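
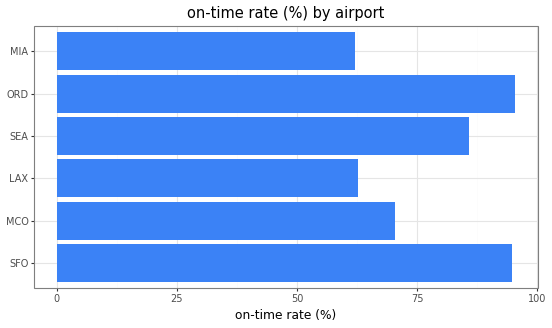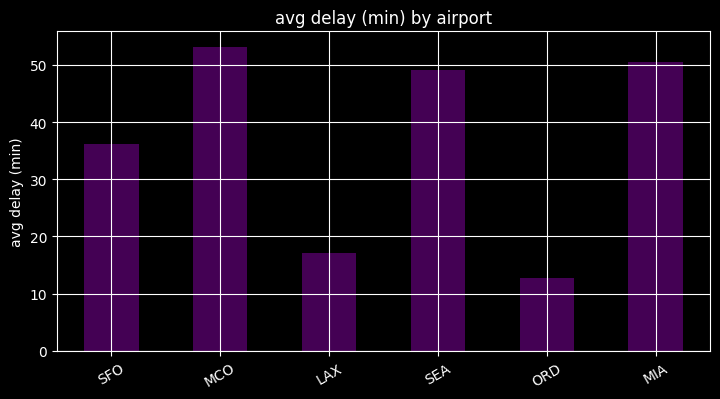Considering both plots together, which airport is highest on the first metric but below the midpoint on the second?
Chart 2 median avg delay (min) ≈ 45; below-median airports: SFO, LAX, ORD. Among those, ORD has the highest on-time rate (%) (≈ 100).

ORD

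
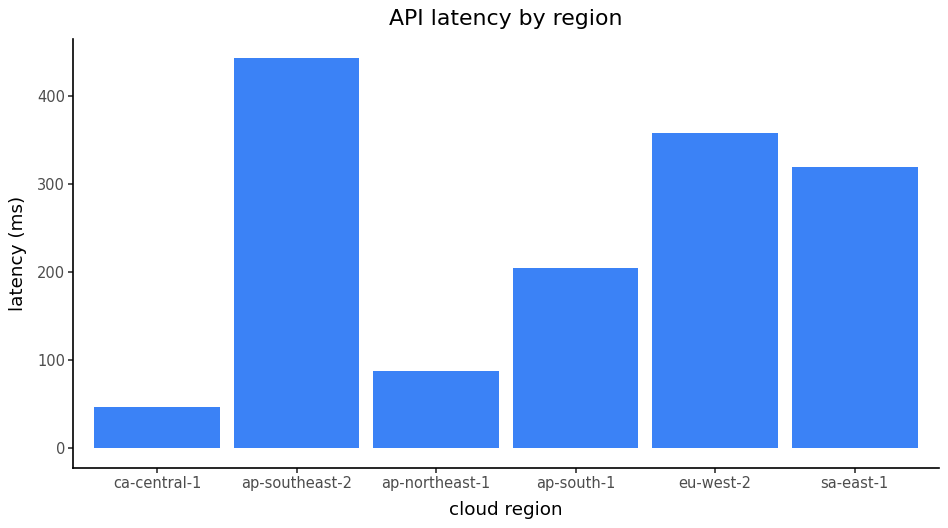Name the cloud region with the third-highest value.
sa-east-1

Top 4: ap-southeast-2 ≈ 450, eu-west-2 ≈ 350, sa-east-1 ≈ 300, ap-south-1 ≈ 200.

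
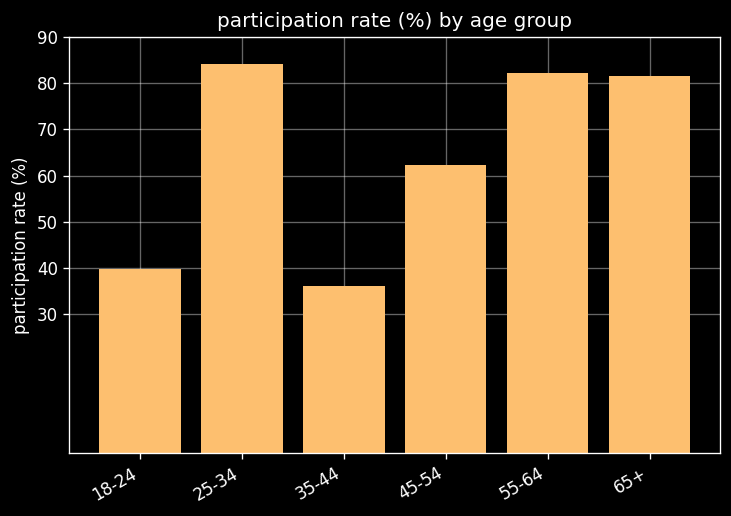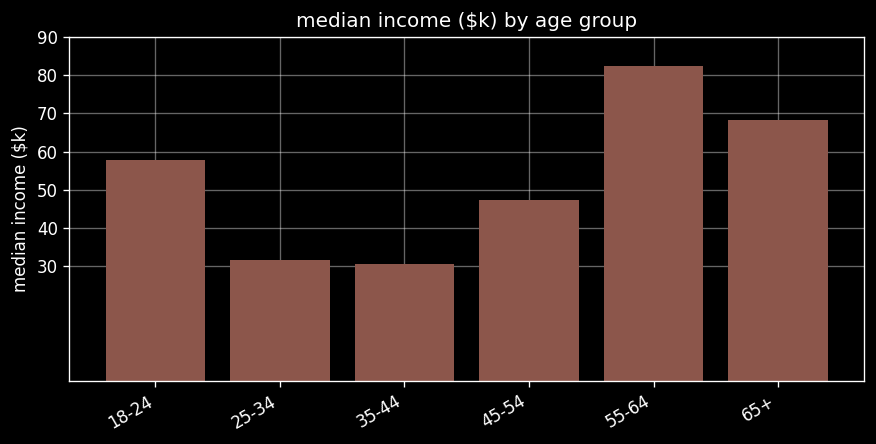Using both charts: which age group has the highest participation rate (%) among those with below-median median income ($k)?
Chart 2 median median income ($k) ≈ 50; below-median age groups: 25-34, 35-44, 45-54. Among those, 25-34 has the highest participation rate (%) (≈ 80).

25-34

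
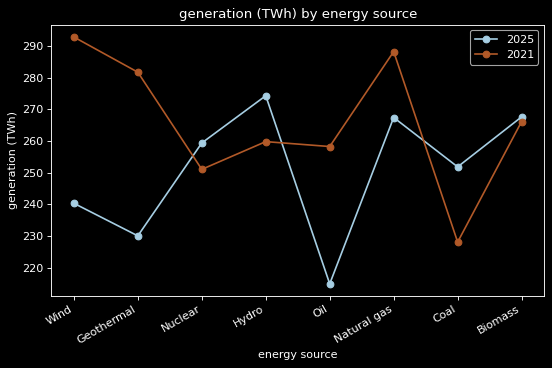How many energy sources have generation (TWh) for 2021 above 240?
7

Above 240: Wind, Geothermal, Nuclear, Hydro, Oil, Natural gas, Biomass.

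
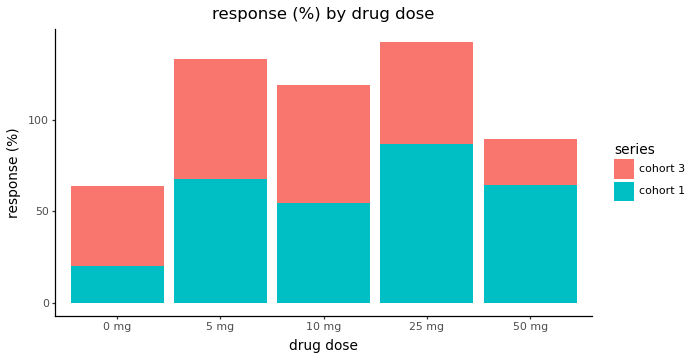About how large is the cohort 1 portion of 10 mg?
≈ 60

cohort 1 top ≈ 60, bottom ≈ 0; segment ≈ 60.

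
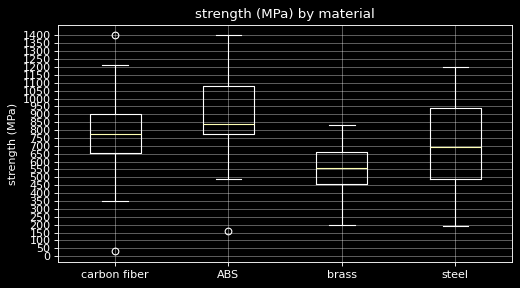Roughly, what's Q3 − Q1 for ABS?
≈ 350

Q3 ≈ 1100, Q1 ≈ 750; IQR ≈ 350.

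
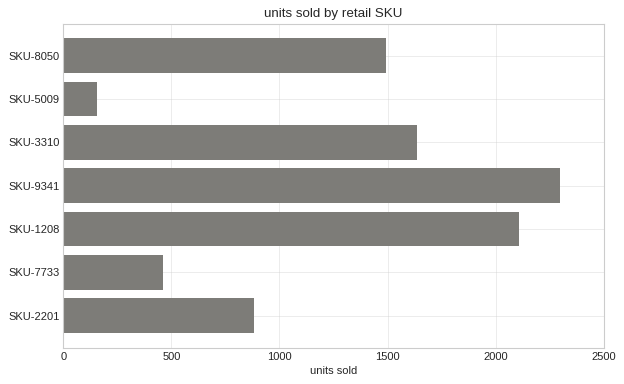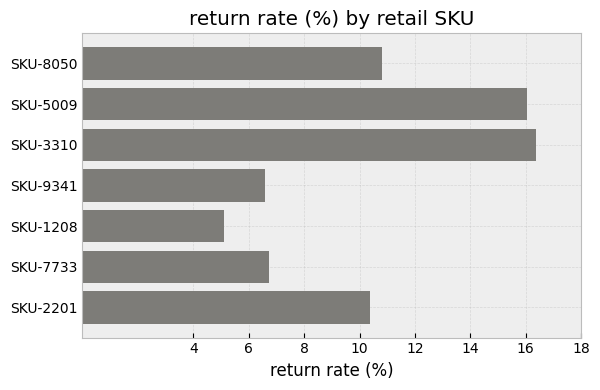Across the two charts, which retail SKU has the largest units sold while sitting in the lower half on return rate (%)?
Chart 2 median return rate (%) ≈ 10; below-median retail SKUs: SKU-9341, SKU-1208, SKU-7733. Among those, SKU-9341 has the highest units sold (≈ 2500).

SKU-9341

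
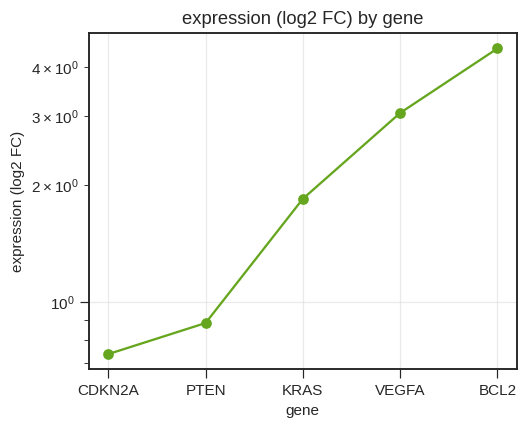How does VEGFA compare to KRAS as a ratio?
VEGFA ≈ 3.0, KRAS ≈ 2.0; 3.0/2.0 ≈ 1.5.

≈ 1.5×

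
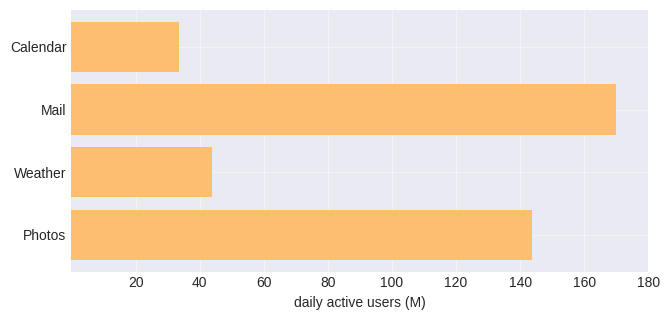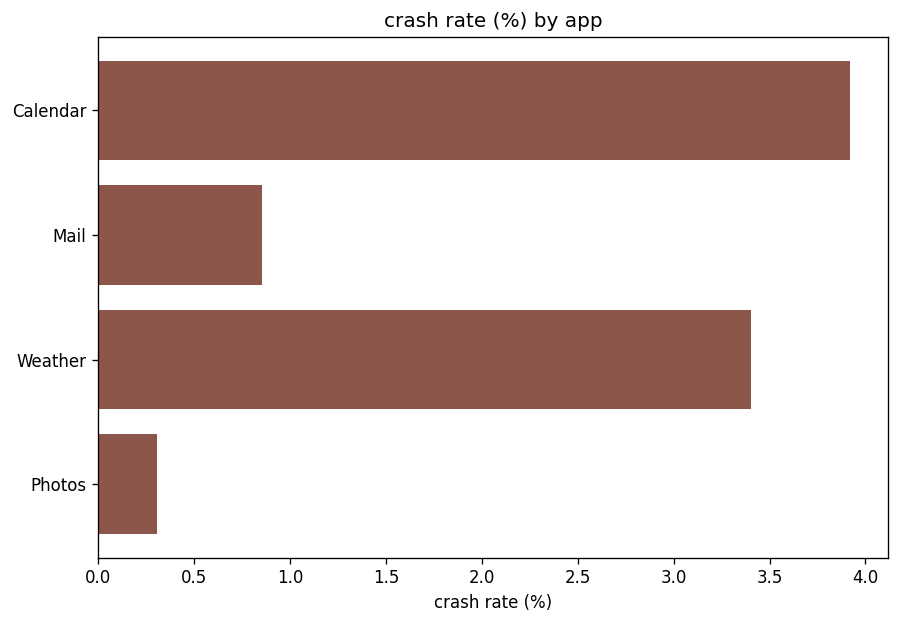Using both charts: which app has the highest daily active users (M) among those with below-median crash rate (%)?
Chart 2 median crash rate (%) ≈ 2; below-median apps: Mail, Photos. Among those, Mail has the highest daily active users (M) (≈ 160).

Mail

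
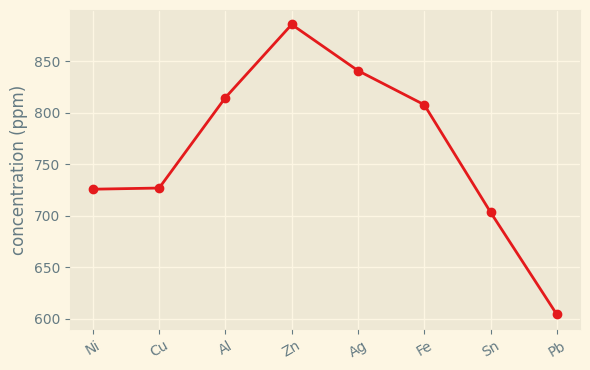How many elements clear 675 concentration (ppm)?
7

Above 675: Ni, Cu, Al, Zn, Ag, Fe, Sn.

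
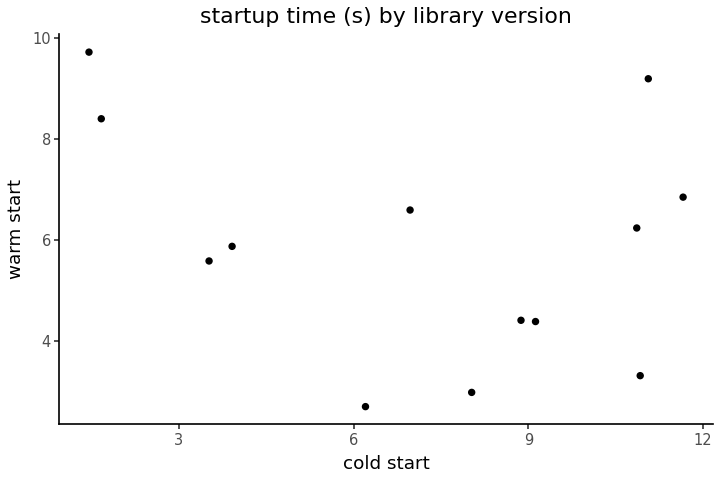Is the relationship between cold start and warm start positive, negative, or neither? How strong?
negative, weak

Points are negatively correlated; weak (|r| ≈ 0.3).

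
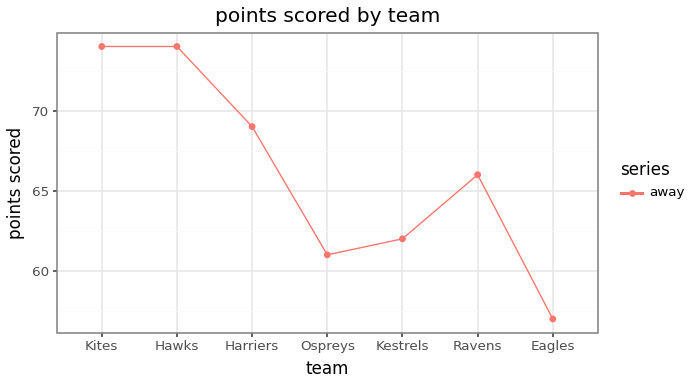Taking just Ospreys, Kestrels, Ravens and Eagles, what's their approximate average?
(60 + 62 + 66 + 56) / 4 ≈ 61.

≈ 61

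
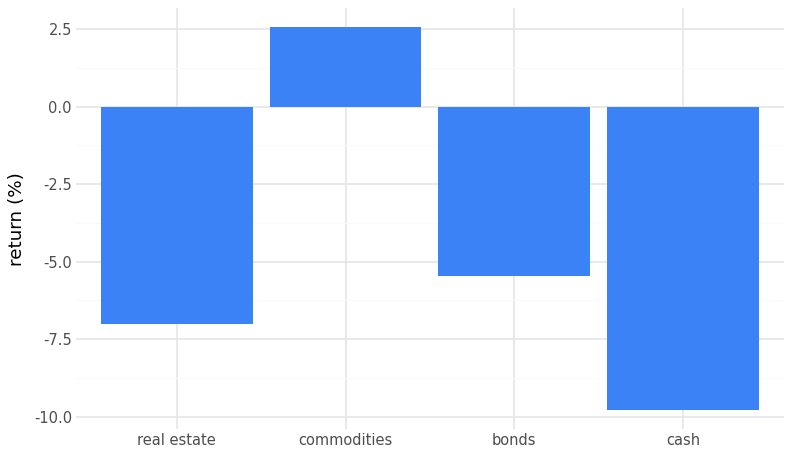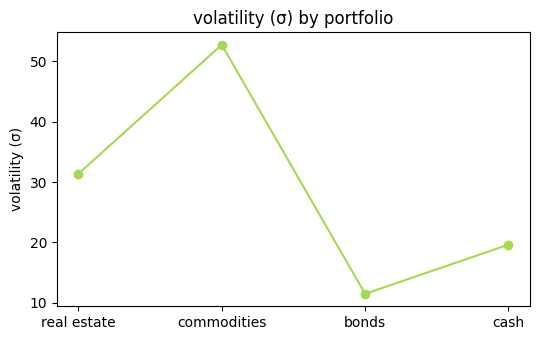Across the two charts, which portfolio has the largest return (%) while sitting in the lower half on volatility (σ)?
bonds

Chart 2 median volatility (σ) ≈ 25; below-median portfolios: bonds, cash. Among those, bonds has the highest return (%) (≈ -5.5).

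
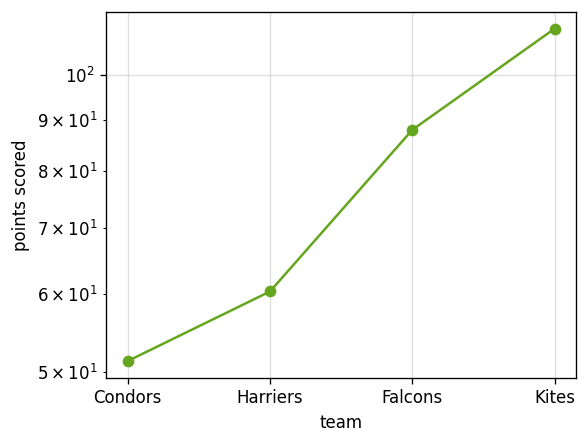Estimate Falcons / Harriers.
Falcons ≈ 90, Harriers ≈ 60; 90/60 ≈ 1.5.

≈ 1.5×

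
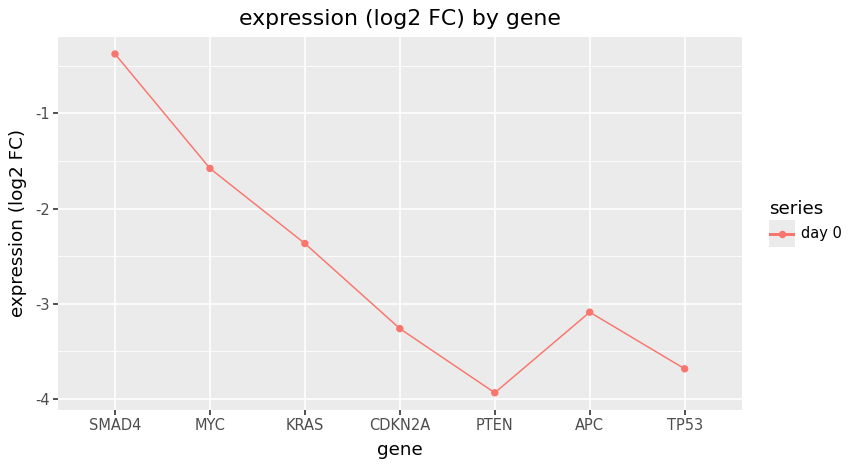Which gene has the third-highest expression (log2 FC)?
Top 4: SMAD4 ≈ -0.5, MYC ≈ -1.5, KRAS ≈ -2.5, APC ≈ -3.0.

KRAS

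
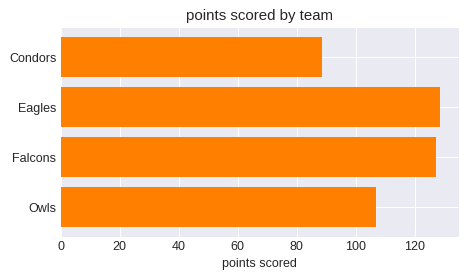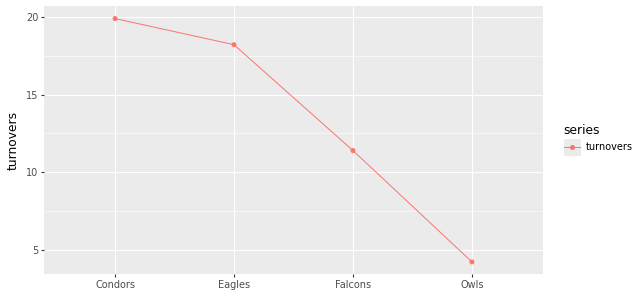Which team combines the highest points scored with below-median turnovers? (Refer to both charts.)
Falcons

Chart 2 median turnovers ≈ 14; below-median teams: Falcons, Owls. Among those, Falcons has the highest points scored (≈ 120).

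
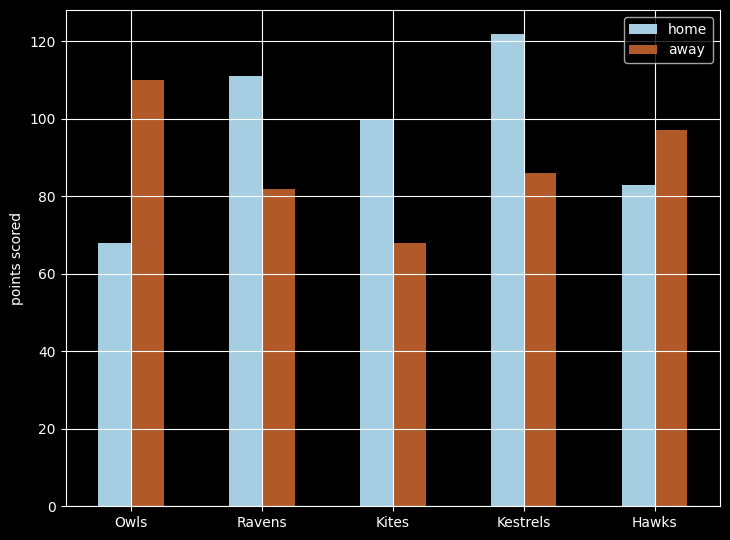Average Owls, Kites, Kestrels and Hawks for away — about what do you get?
≈ 90

(120 + 60 + 80 + 100) / 4 ≈ 90.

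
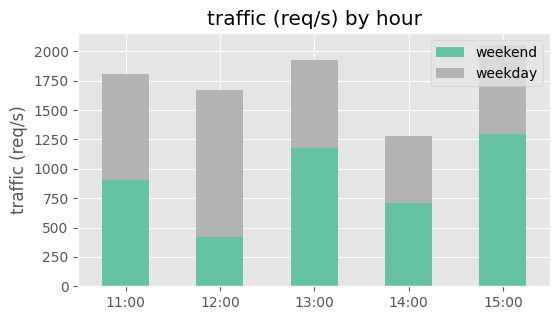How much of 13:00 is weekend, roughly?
weekend top ≈ 1200, bottom ≈ 0; segment ≈ 1200.

≈ 1200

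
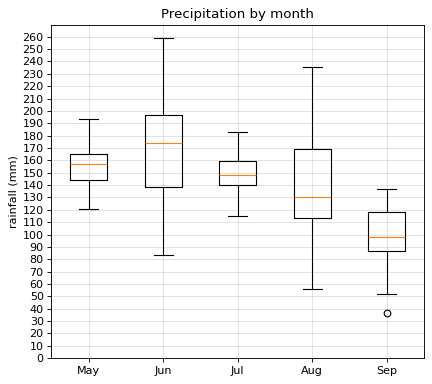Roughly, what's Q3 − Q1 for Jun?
≈ 60

Q3 ≈ 200, Q1 ≈ 140; IQR ≈ 60.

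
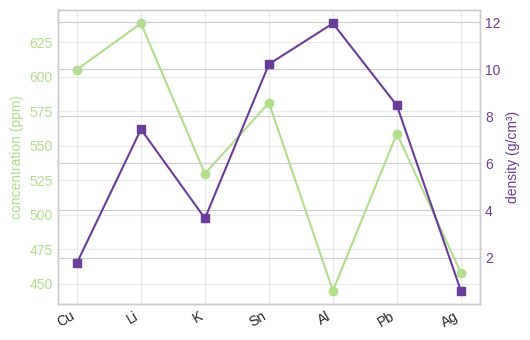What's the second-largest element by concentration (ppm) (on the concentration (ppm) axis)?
Cu

Top 3 (on the concentration (ppm) axis): Li ≈ 640, Cu ≈ 600, Sn ≈ 580.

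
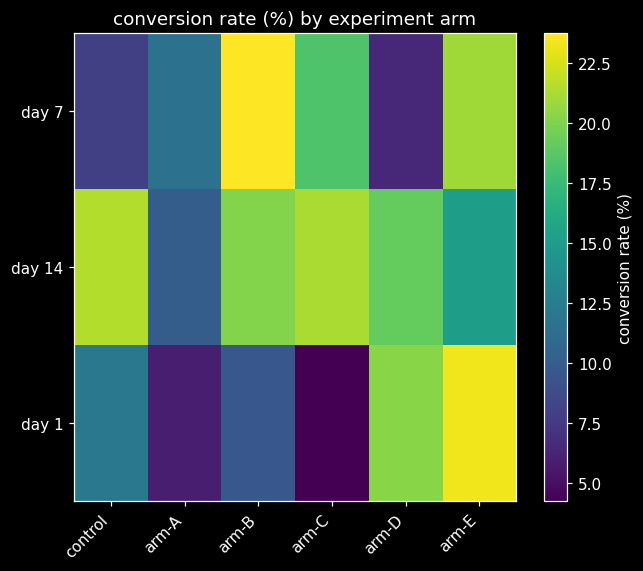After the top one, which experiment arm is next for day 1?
Top 3 for day 1: arm-E ≈ 24, arm-D ≈ 20, control ≈ 12.

arm-D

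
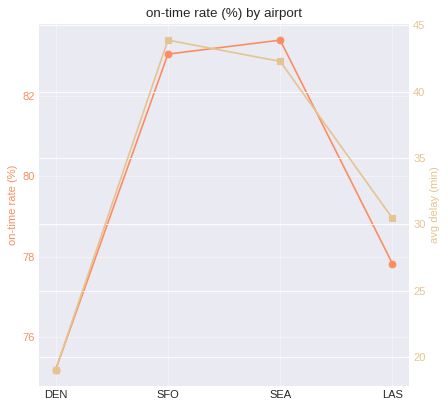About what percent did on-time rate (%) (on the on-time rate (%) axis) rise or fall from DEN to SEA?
DEN ≈ 75, SEA ≈ 83; (83 − 75) / 75 ≈ +10.7%.

≈ +10.7%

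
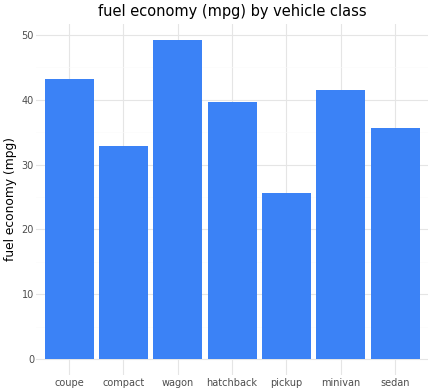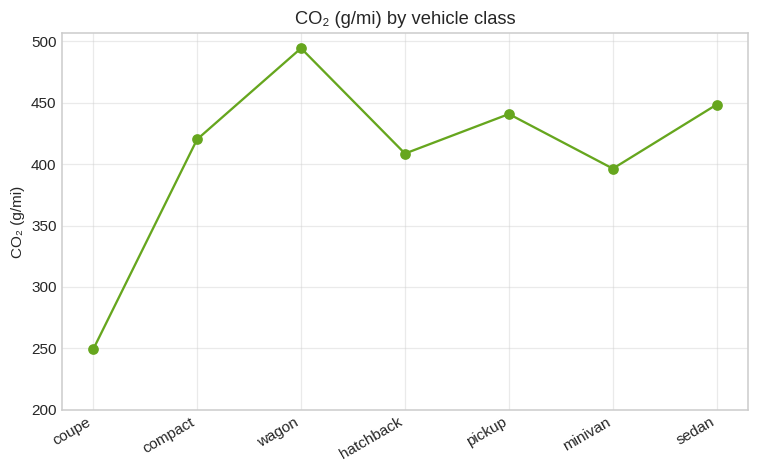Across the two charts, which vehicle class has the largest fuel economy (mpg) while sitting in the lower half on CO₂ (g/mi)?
coupe

Chart 2 median CO₂ (g/mi) ≈ 400; below-median vehicle classes: coupe, hatchback, minivan. Among those, coupe has the highest fuel economy (mpg) (≈ 45).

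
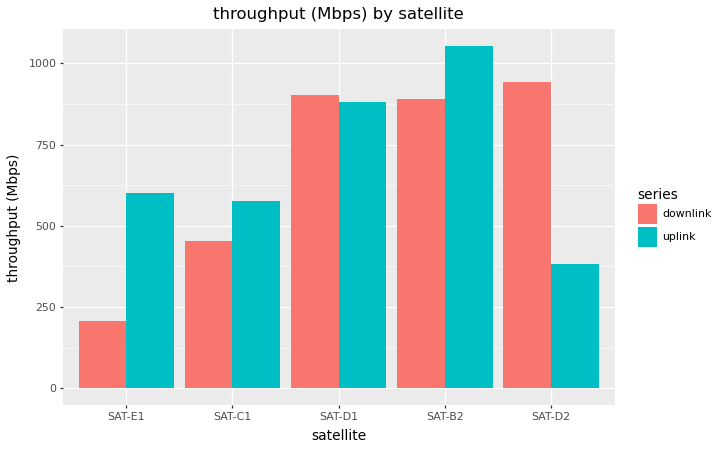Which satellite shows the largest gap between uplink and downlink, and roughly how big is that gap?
SAT-D2: uplink ≈ 400, downlink ≈ 900 → gap ≈ 500. Next-largest (SAT-E1) is only ≈ 400.

SAT-D2, ≈ 500 Mbps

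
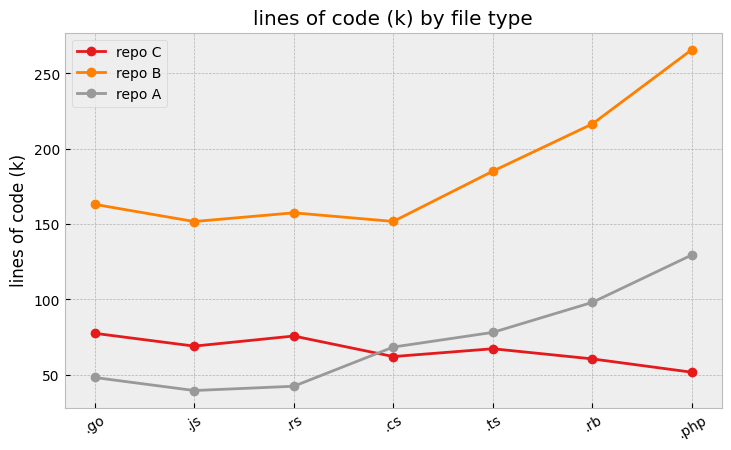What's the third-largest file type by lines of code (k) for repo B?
Top 4 for repo B: .php ≈ 260, .rb ≈ 220, .ts ≈ 180, .go ≈ 160.

.ts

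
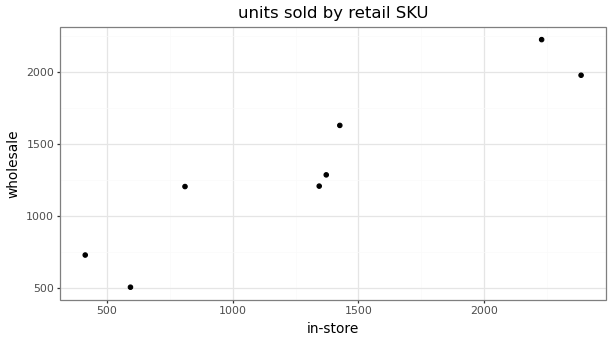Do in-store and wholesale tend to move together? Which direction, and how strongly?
Points are positively correlated; strong (|r| ≈ 0.9).

positive, strong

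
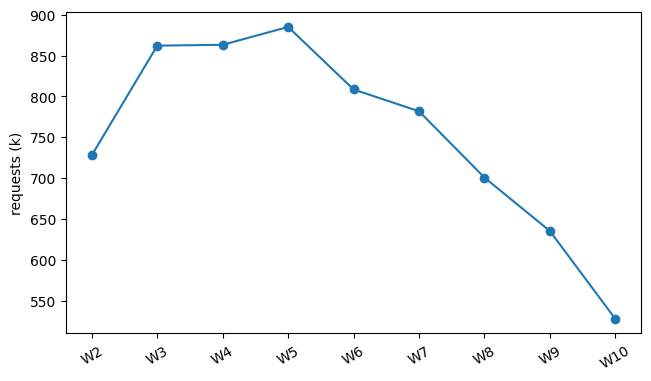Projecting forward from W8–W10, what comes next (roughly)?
Last three: 700, 650, 550 → slope ≈ -75/step → next ≈ 475.

≈ 475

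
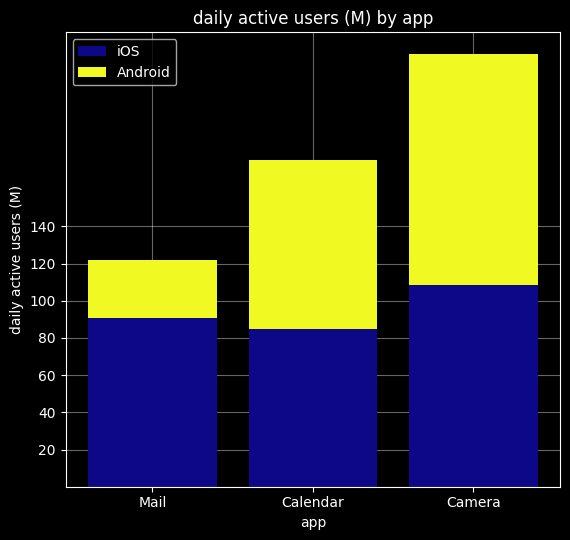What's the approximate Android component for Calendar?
Android top ≈ 180, bottom ≈ 80; segment ≈ 100.

≈ 100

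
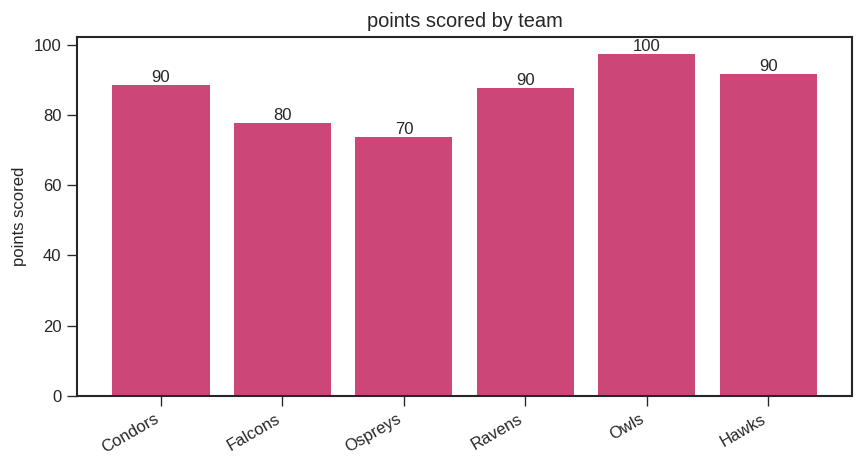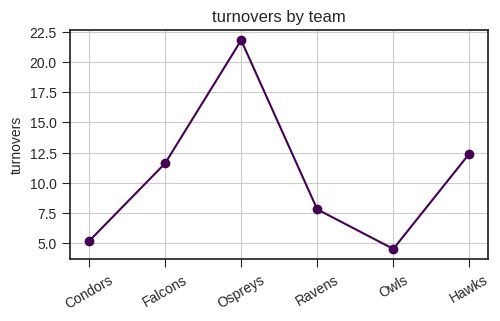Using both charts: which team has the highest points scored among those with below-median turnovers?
Owls

Chart 2 median turnovers ≈ 10; below-median teams: Condors, Ravens, Owls. Among those, Owls has the highest points scored (≈ 100).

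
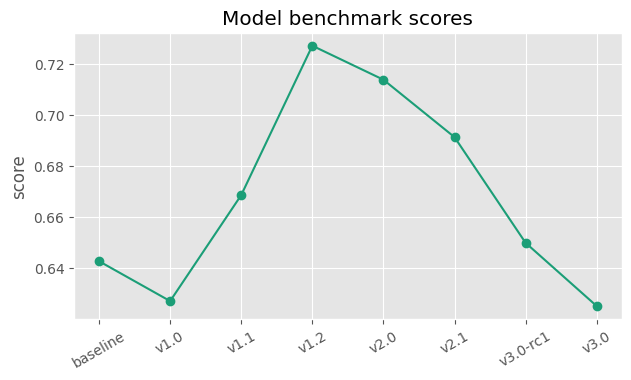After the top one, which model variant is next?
v2.0

Top 3: v1.2 ≈ 0.73, v2.0 ≈ 0.71, v2.1 ≈ 0.69.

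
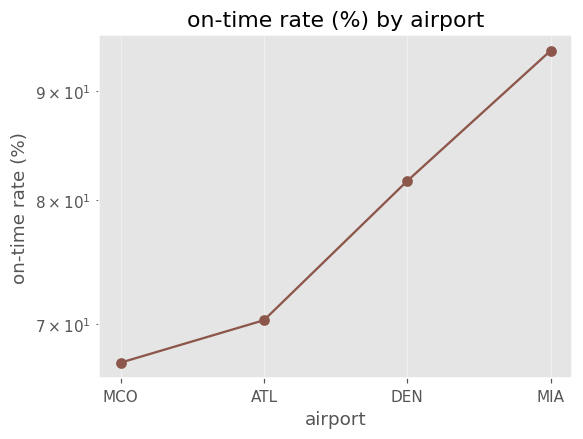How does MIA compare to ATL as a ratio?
≈ 1.36×

MIA ≈ 95, ATL ≈ 70; 95/70 ≈ 1.36.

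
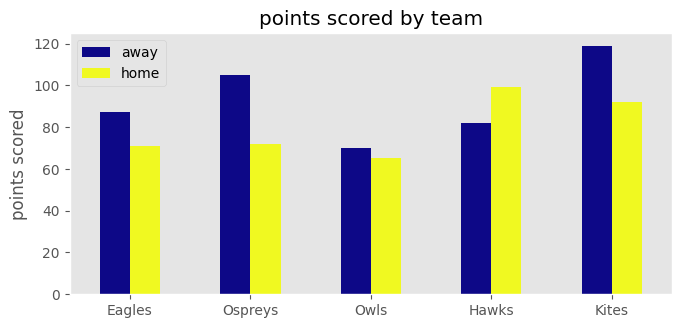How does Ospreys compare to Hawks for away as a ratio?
Ospreys ≈ 100, Hawks ≈ 80; 100/80 ≈ 1.25.

≈ 1.25×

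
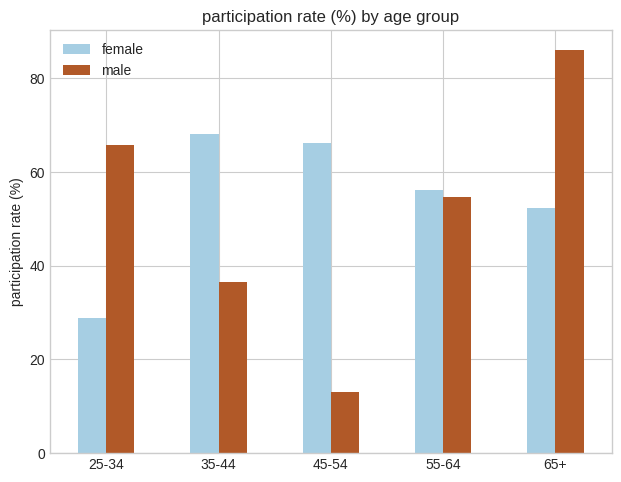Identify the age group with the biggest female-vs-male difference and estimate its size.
45-54: female ≈ 70, male ≈ 10 → gap ≈ 60. Next-largest (25-34) is only ≈ 40.

45-54, ≈ 60 %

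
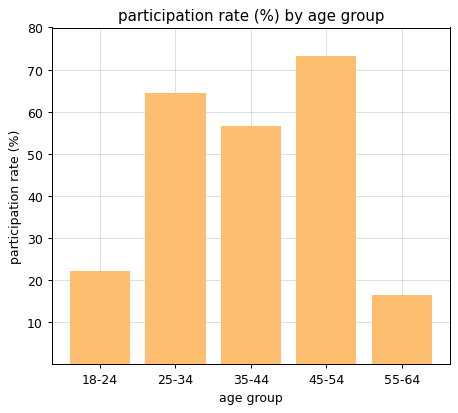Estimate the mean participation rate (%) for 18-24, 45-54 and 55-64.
(20 + 70 + 20) / 3 ≈ 37.

≈ 37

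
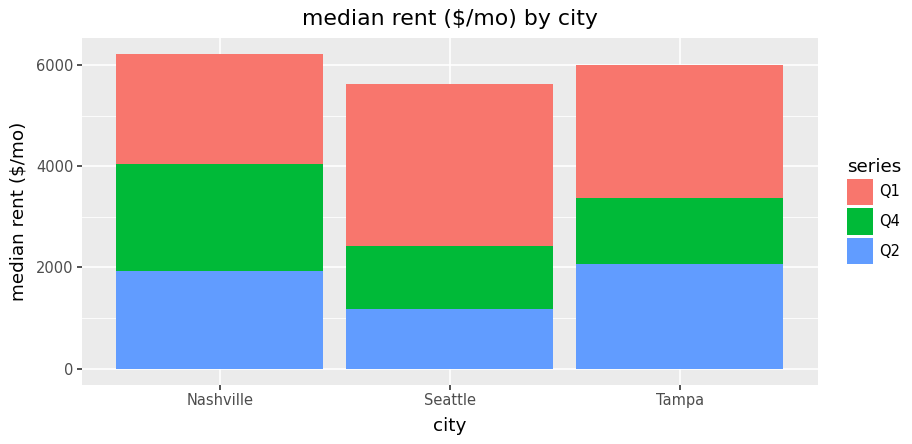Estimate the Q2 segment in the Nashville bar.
≈ 2000

Q2 top ≈ 2000, bottom ≈ 0; segment ≈ 2000.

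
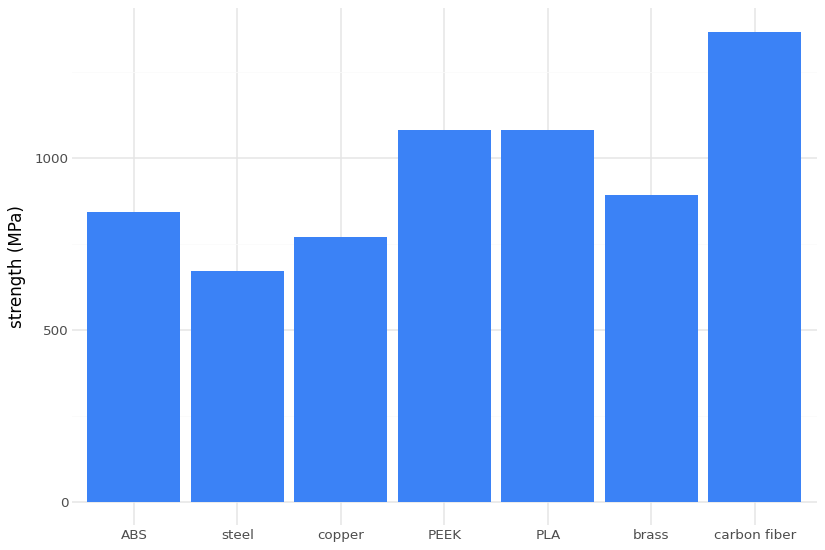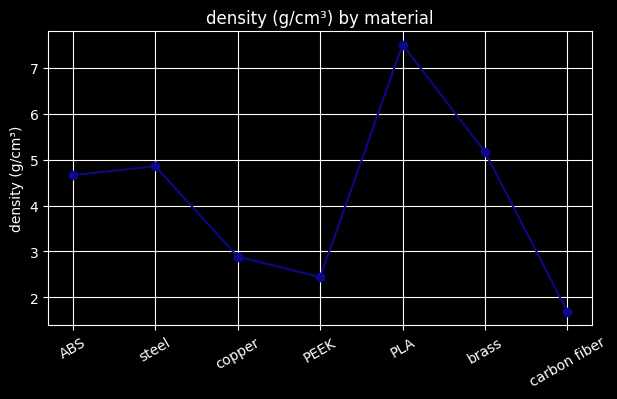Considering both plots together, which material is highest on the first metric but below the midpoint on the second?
carbon fiber

Chart 2 median density (g/cm³) ≈ 5; below-median materials: copper, PEEK, carbon fiber. Among those, carbon fiber has the highest strength (MPa) (≈ 1400).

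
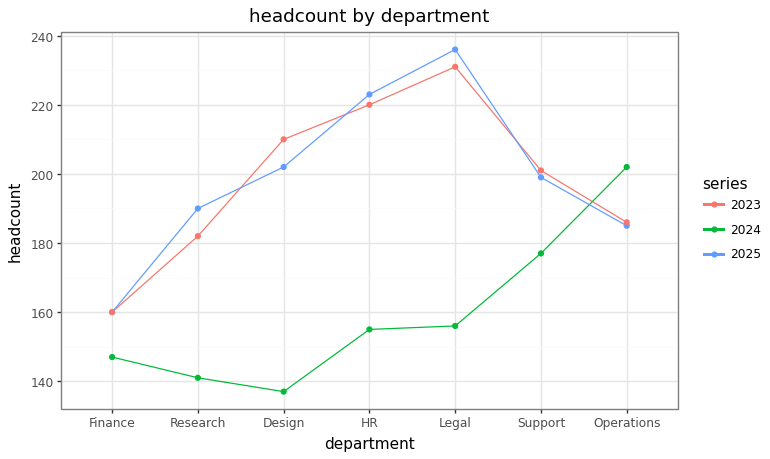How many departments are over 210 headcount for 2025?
2

Above 210: HR, Legal.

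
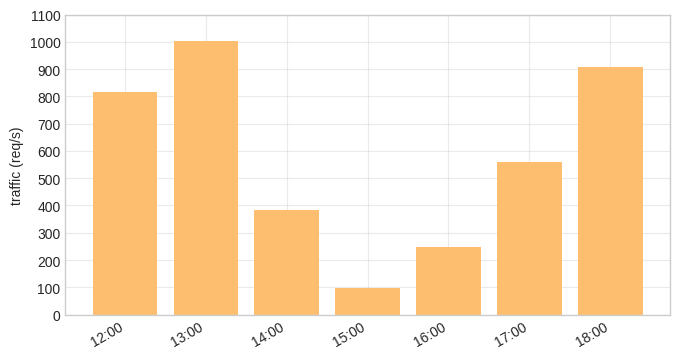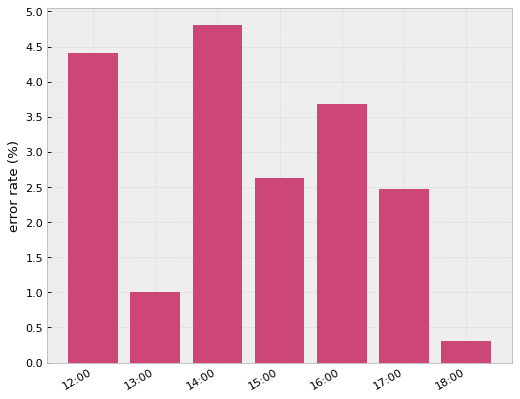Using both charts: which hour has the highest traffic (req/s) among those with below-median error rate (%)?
13:00

Chart 2 median error rate (%) ≈ 2.5; below-median hours: 13:00, 17:00, 18:00. Among those, 13:00 has the highest traffic (req/s) (≈ 1000).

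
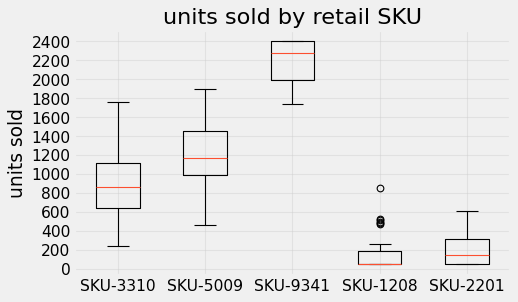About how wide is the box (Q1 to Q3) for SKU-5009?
Q3 ≈ 1400, Q1 ≈ 1000; IQR ≈ 400.

≈ 400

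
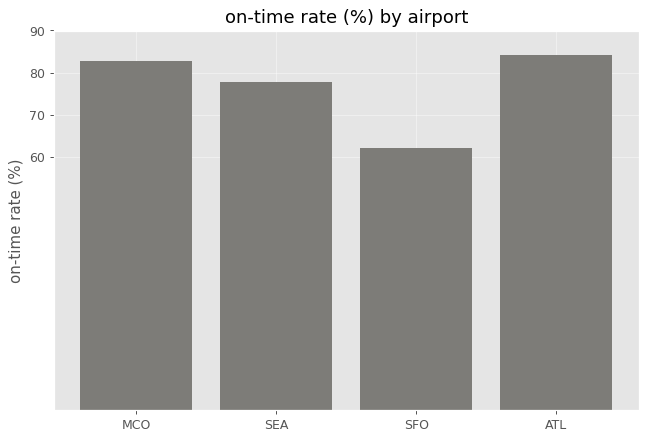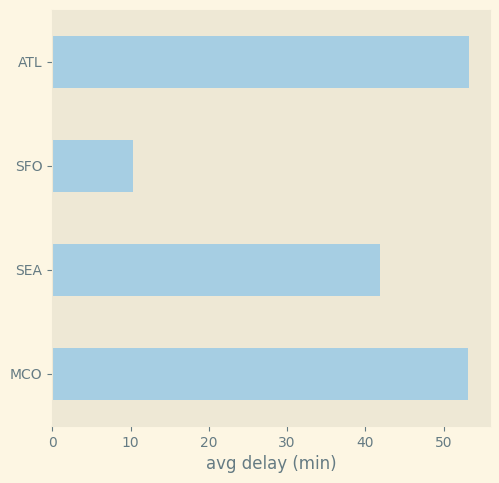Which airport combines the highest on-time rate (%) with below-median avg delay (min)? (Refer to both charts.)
Chart 2 median avg delay (min) ≈ 50; below-median airports: SEA, SFO. Among those, SEA has the highest on-time rate (%) (≈ 80).

SEA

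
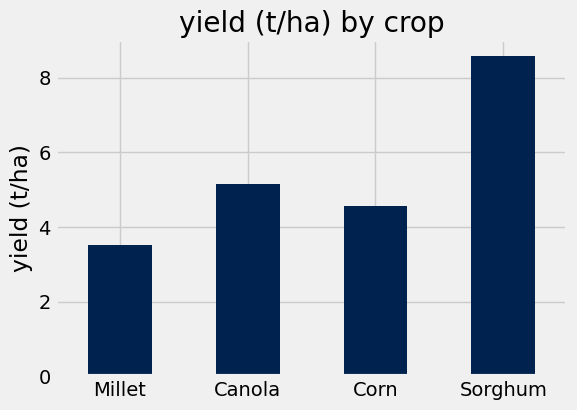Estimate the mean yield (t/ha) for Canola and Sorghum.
≈ 7

(5 + 9) / 2 ≈ 7.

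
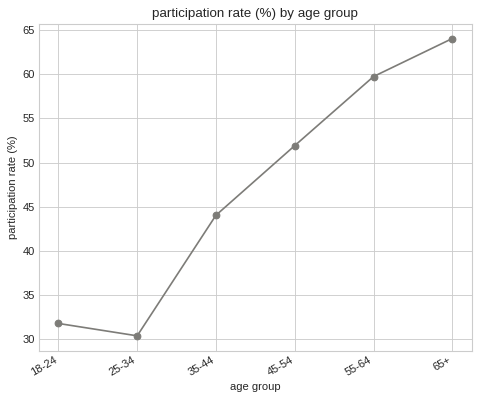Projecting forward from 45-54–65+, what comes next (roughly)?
≈ 72.5

Last three: 50, 60, 65 → slope ≈ 7.5/step → next ≈ 72.5.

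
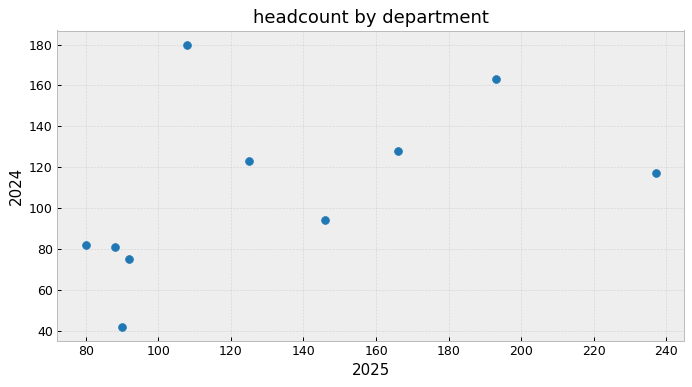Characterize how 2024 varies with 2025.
positive, moderate

Points are positively correlated; moderate (|r| ≈ 0.5).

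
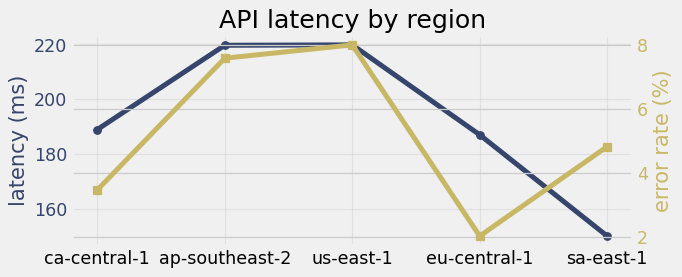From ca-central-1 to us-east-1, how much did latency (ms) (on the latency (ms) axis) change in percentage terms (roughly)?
ca-central-1 ≈ 190, us-east-1 ≈ 220; (220 − 190) / 190 ≈ +15.8%.

≈ +15.8%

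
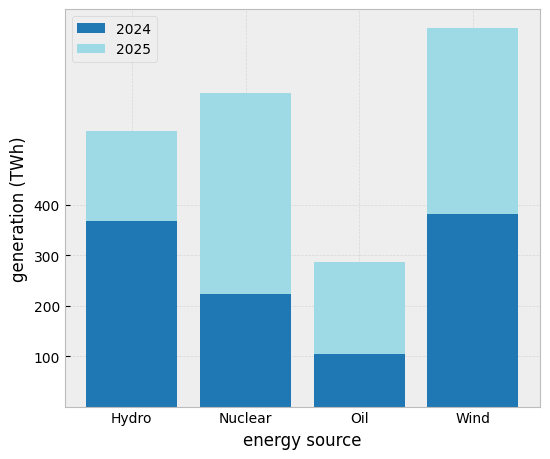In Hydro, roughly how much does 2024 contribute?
2024 top ≈ 400, bottom ≈ 0; segment ≈ 400.

≈ 400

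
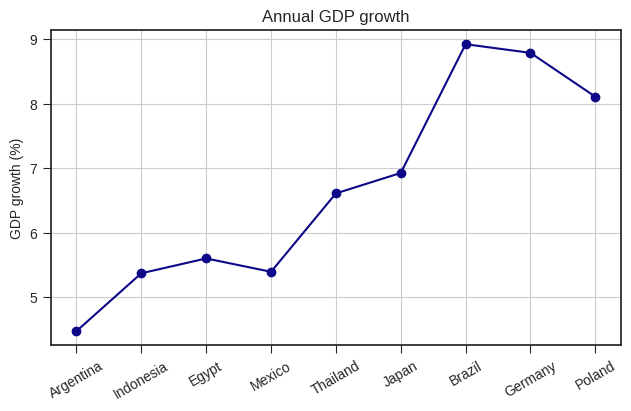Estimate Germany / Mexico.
≈ 1.64×

Germany ≈ 9.0, Mexico ≈ 5.5; 9.0/5.5 ≈ 1.64.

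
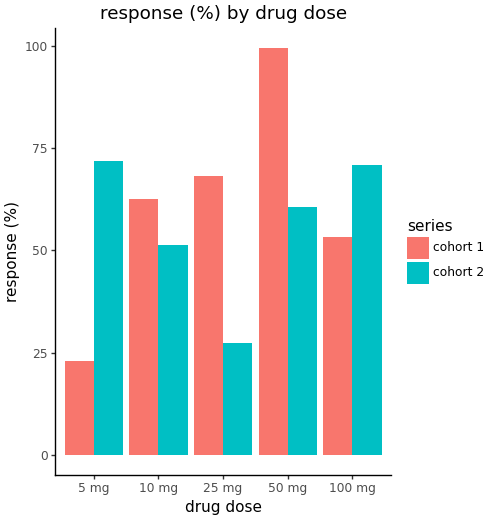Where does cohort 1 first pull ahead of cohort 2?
5 mg: cohort 1 ≈ 20 vs cohort 2 ≈ 70 (not yet); 10 mg: cohort 1 ≈ 60 vs cohort 2 ≈ 50 (first crossover).

10 mg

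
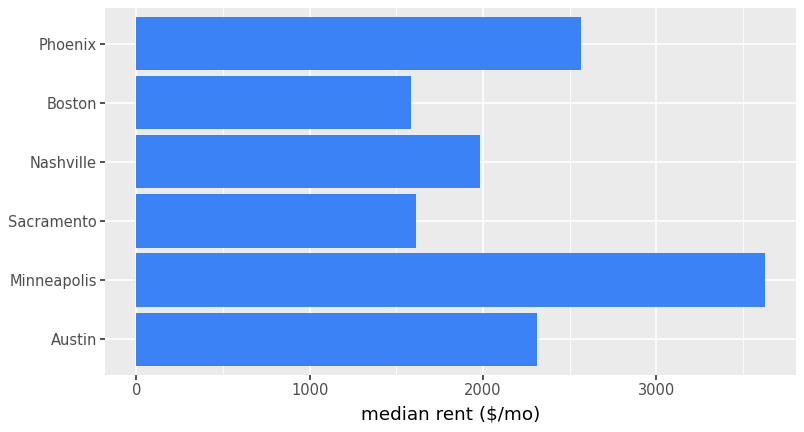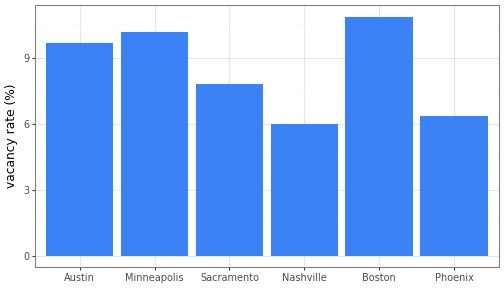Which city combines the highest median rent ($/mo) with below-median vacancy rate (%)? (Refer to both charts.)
Chart 2 median vacancy rate (%) ≈ 9; below-median cities: Sacramento, Nashville, Phoenix. Among those, Phoenix has the highest median rent ($/mo) (≈ 2500).

Phoenix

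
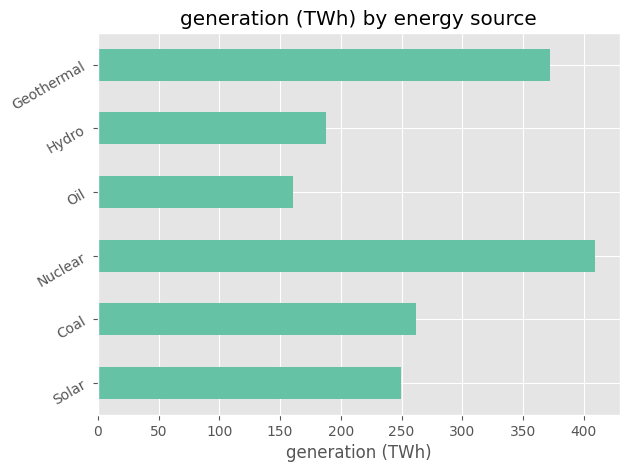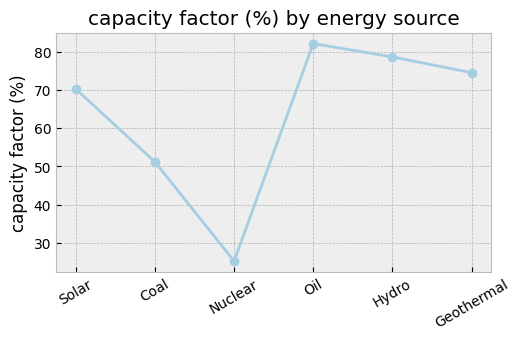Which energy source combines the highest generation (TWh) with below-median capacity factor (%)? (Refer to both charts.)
Chart 2 median capacity factor (%) ≈ 70; below-median energy sources: Solar, Coal, Nuclear. Among those, Nuclear has the highest generation (TWh) (≈ 400).

Nuclear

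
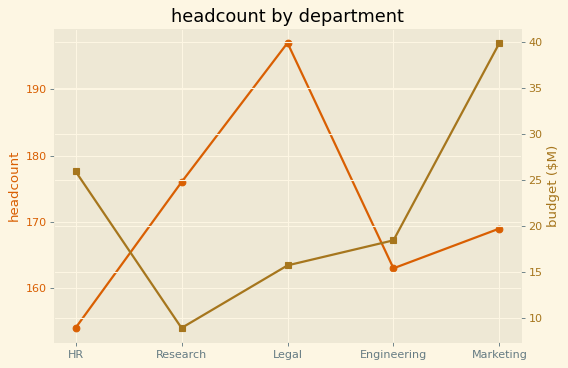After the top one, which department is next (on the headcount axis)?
Top 3 (on the headcount axis): Legal ≈ 195, Research ≈ 175, Marketing ≈ 170.

Research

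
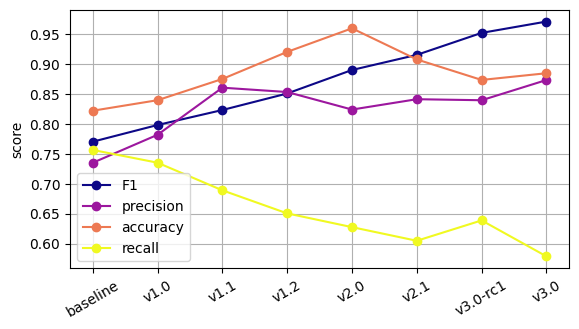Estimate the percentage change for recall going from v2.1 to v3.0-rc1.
v2.1 ≈ 0.60, v3.0-rc1 ≈ 0.65; (0.65 − 0.60) / 0.60 ≈ +8.3%.

≈ +8.3%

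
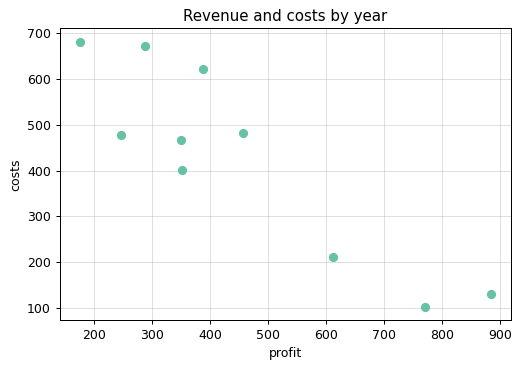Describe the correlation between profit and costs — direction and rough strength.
Points are negatively correlated; strong (|r| ≈ 0.9).

negative, strong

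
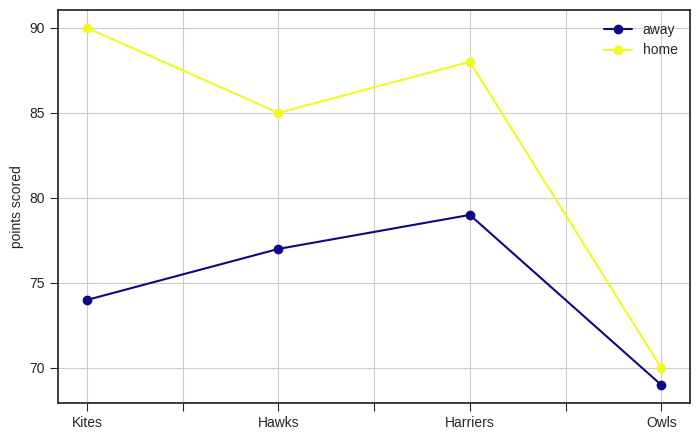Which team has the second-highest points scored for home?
Harriers

Top 3 for home: Kites ≈ 90, Harriers ≈ 88, Hawks ≈ 84.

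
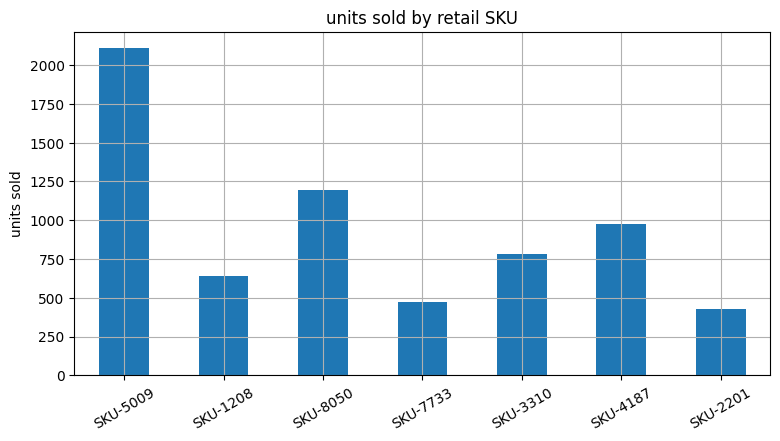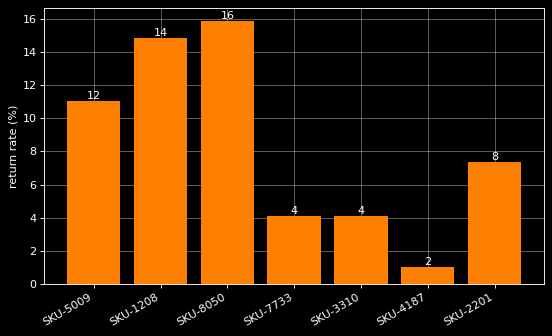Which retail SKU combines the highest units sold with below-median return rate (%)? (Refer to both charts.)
SKU-4187

Chart 2 median return rate (%) ≈ 8; below-median retail SKUs: SKU-7733, SKU-3310, SKU-4187. Among those, SKU-4187 has the highest units sold (≈ 1000).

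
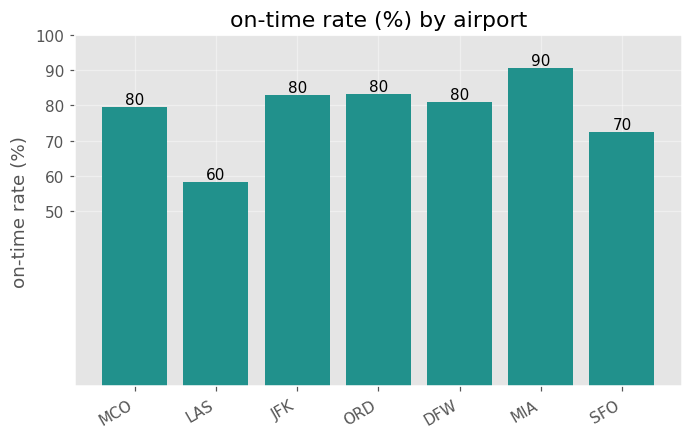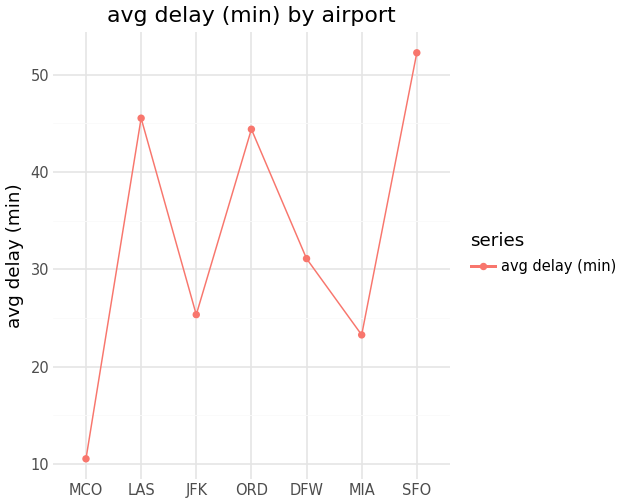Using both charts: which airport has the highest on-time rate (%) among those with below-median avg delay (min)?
MIA

Chart 2 median avg delay (min) ≈ 30; below-median airports: MCO, JFK, MIA. Among those, MIA has the highest on-time rate (%) (≈ 90).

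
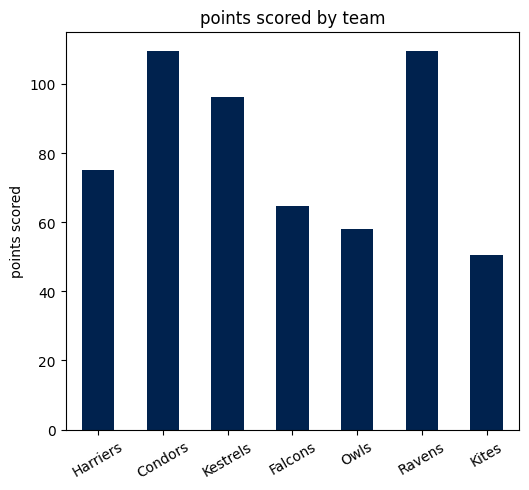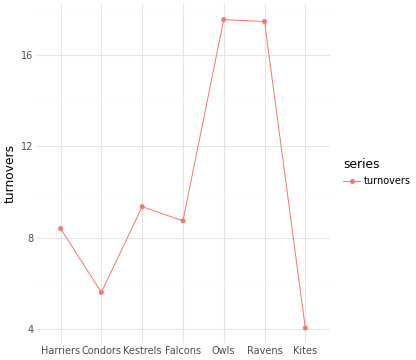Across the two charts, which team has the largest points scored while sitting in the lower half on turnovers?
Chart 2 median turnovers ≈ 8; below-median teams: Harriers, Condors, Kites. Among those, Condors has the highest points scored (≈ 100).

Condors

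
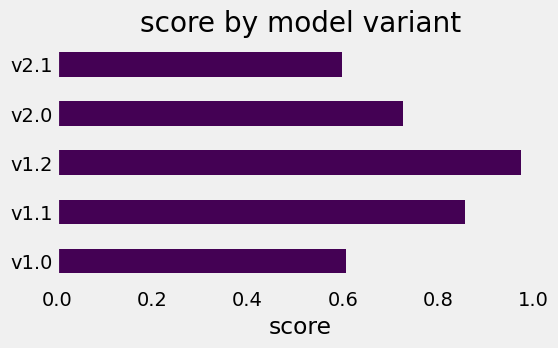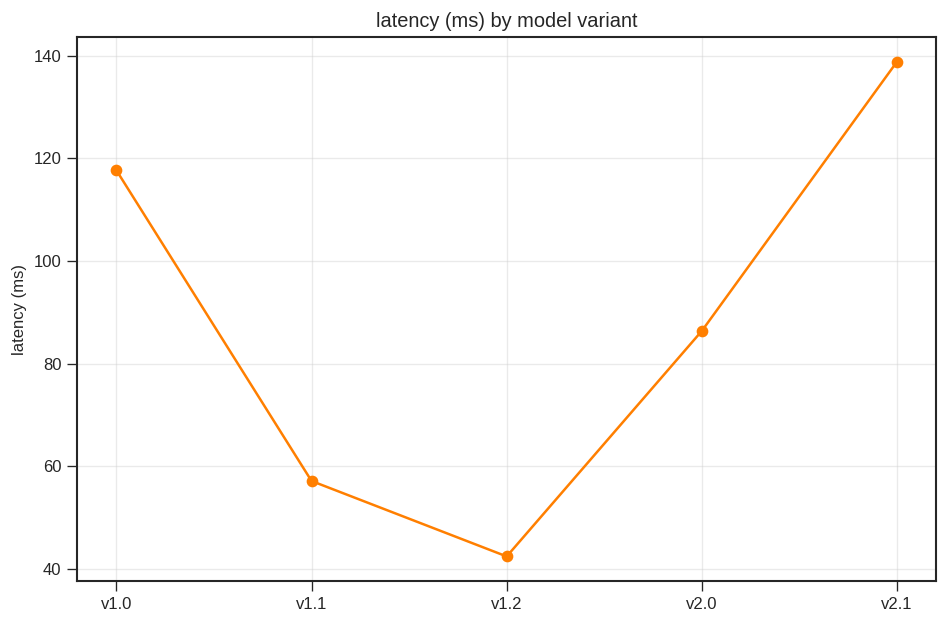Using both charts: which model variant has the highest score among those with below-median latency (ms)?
v1.2

Chart 2 median latency (ms) ≈ 80; below-median model variants: v1.1, v1.2. Among those, v1.2 has the highest score (≈ 1).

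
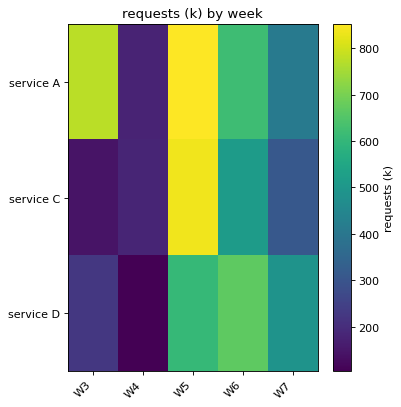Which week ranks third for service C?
W7

Top 4 for service C: W5 ≈ 800, W6 ≈ 500, W7 ≈ 300, W4 ≈ 200.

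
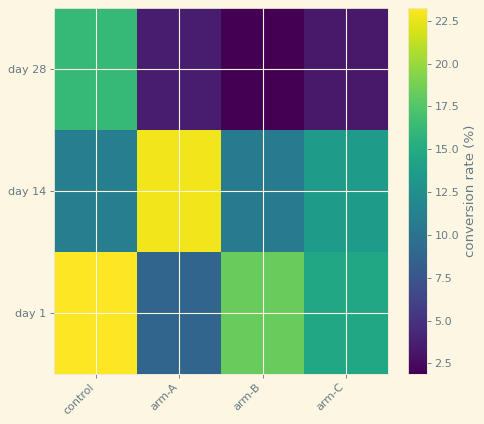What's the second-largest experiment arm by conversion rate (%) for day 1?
arm-B

Top 3 for day 1: control ≈ 24, arm-B ≈ 18, arm-C ≈ 14.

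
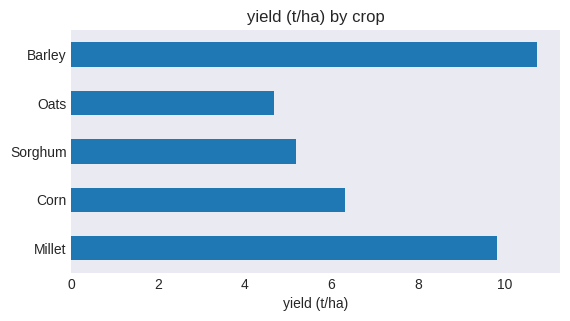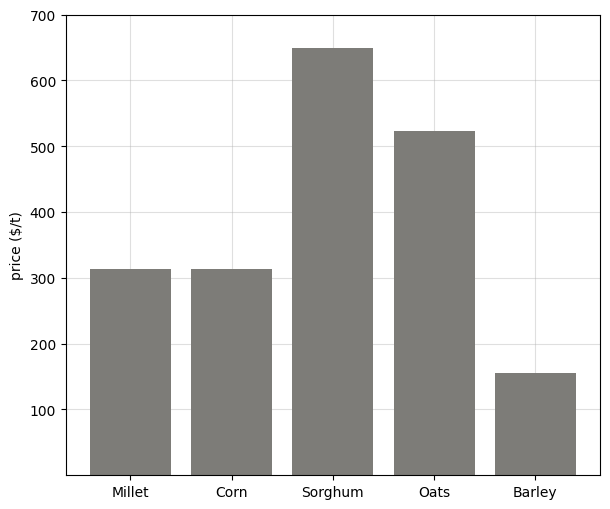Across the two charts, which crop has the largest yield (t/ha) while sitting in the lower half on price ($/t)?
Chart 2 median price ($/t) ≈ 300; below-median crops: Millet, Barley. Among those, Barley has the highest yield (t/ha) (≈ 11).

Barley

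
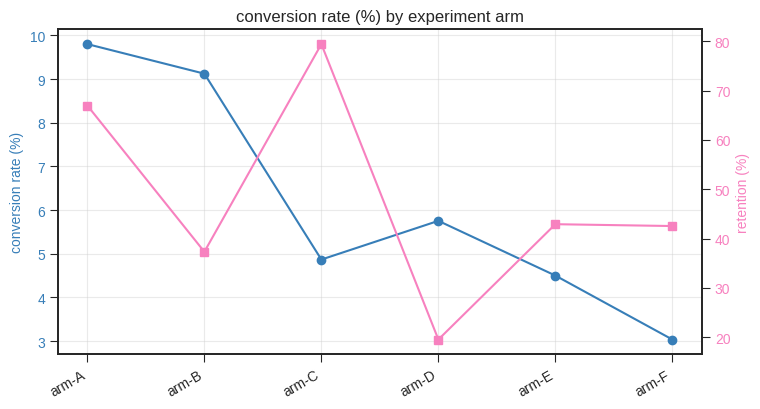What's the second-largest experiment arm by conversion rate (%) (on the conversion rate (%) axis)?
Top 3 (on the conversion rate (%) axis): arm-A ≈ 10, arm-B ≈ 9, arm-D ≈ 6.

arm-B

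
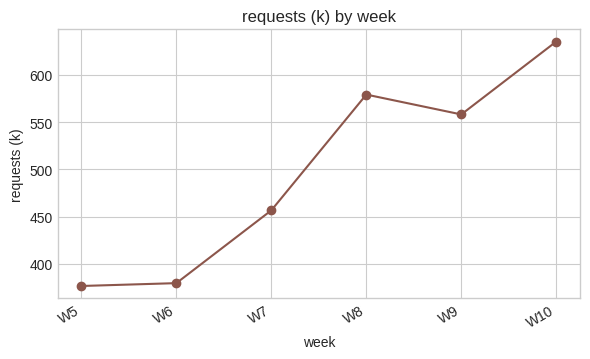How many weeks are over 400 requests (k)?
Above 400: W7, W8, W9, W10.

4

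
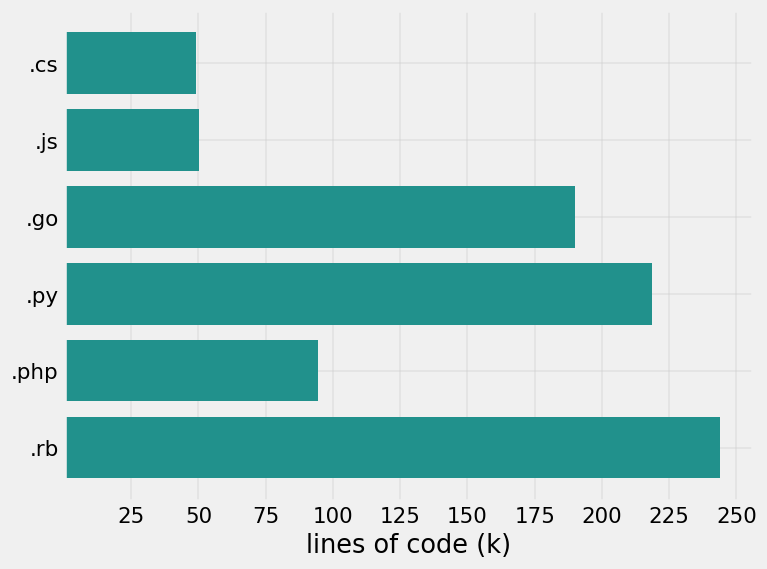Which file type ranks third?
Top 4: .rb ≈ 250, .py ≈ 225, .go ≈ 200, .php ≈ 100.

.go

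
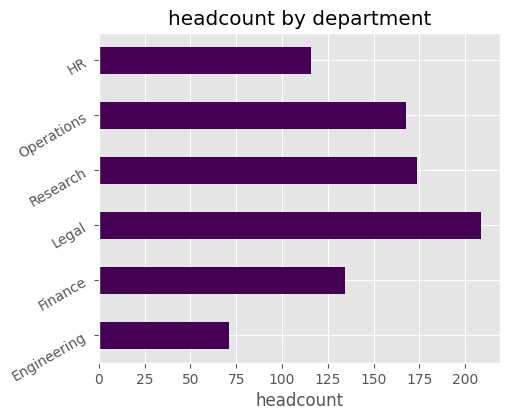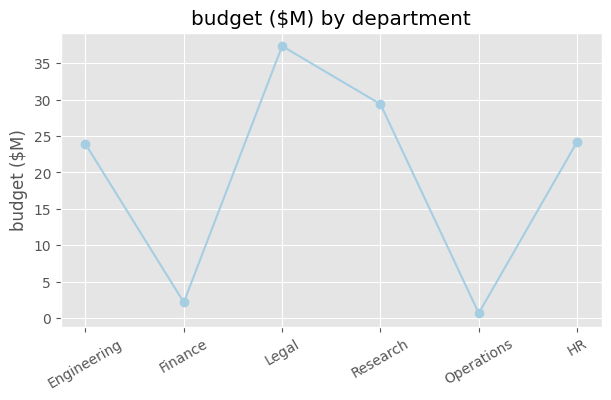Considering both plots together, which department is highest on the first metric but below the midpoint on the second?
Operations

Chart 2 median budget ($M) ≈ 25; below-median departments: Engineering, Finance, Operations. Among those, Operations has the highest headcount (≈ 160).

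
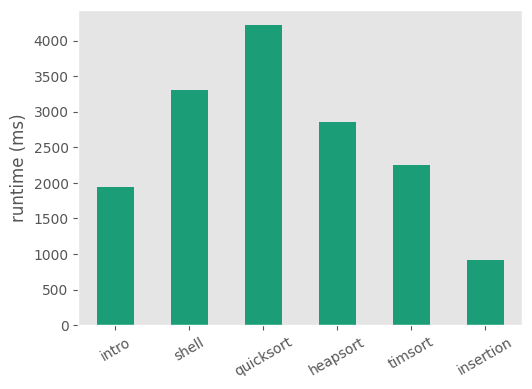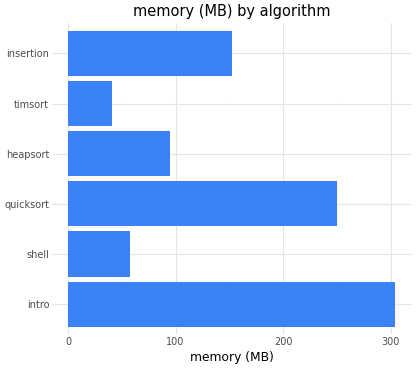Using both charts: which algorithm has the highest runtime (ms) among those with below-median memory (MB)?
Chart 2 median memory (MB) ≈ 100; below-median algorithms: shell, heapsort, timsort. Among those, shell has the highest runtime (ms) (≈ 3500).

shell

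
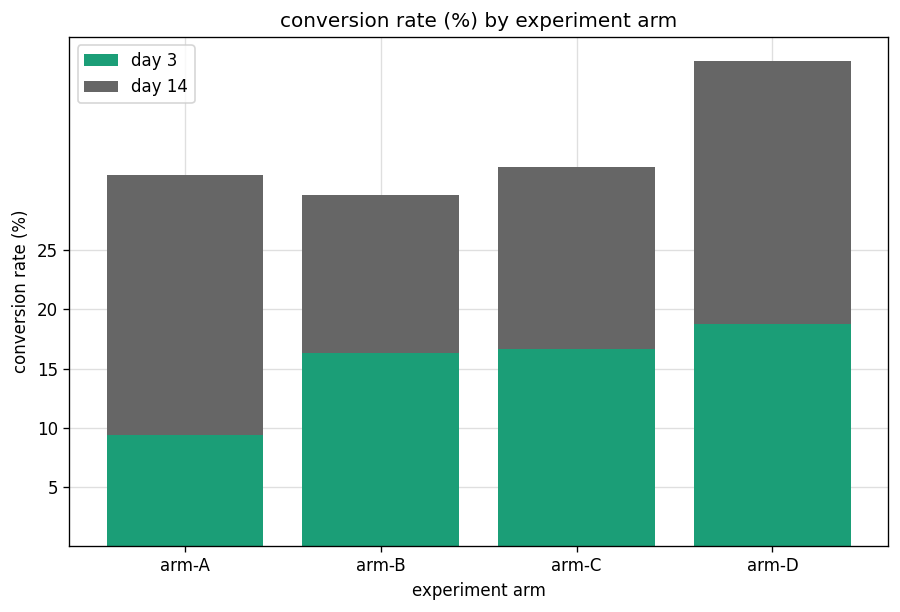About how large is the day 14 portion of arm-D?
≈ 20

day 14 top ≈ 40, bottom ≈ 20; segment ≈ 20.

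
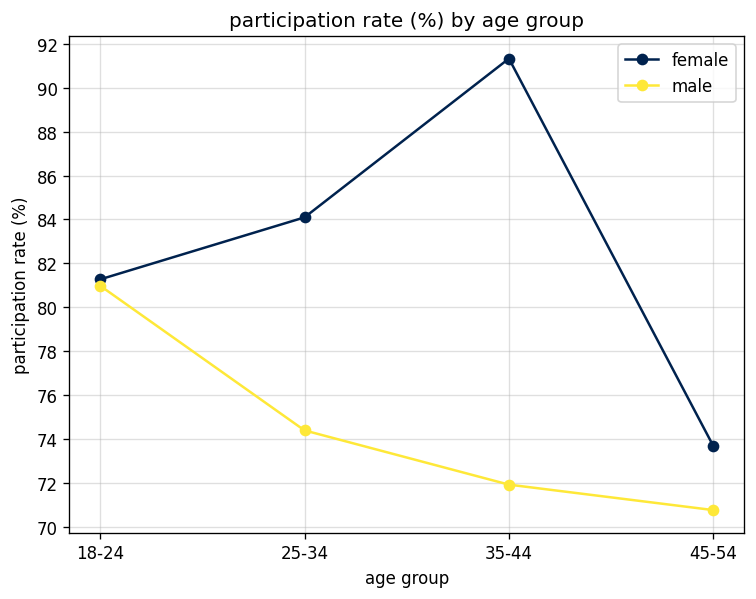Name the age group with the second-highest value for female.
Top 3 for female: 35-44 ≈ 92, 25-34 ≈ 84, 18-24 ≈ 82.

25-34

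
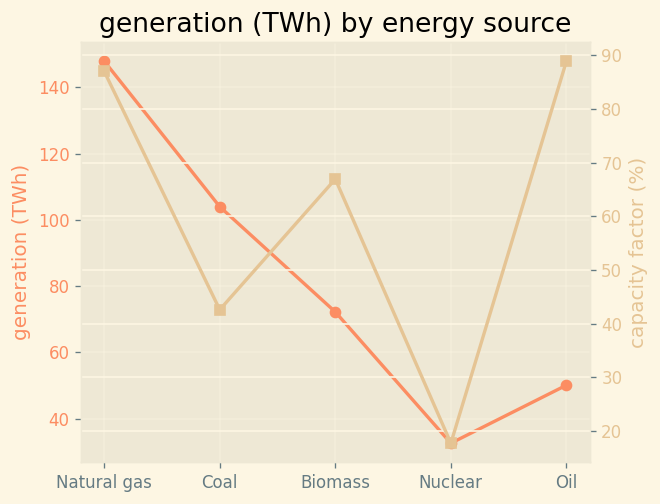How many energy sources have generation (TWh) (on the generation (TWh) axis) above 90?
2

Above 90: Natural gas, Coal.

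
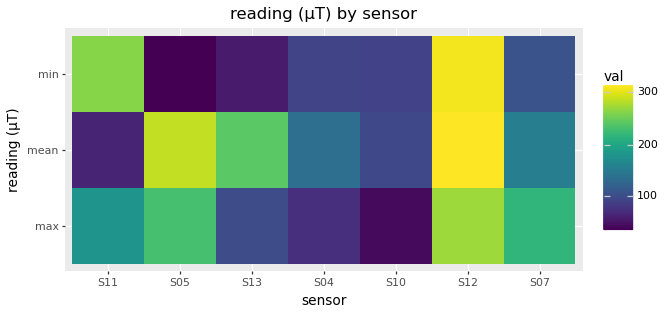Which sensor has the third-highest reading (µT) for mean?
S13

Top 4 for mean: S12 ≈ 325, S05 ≈ 275, S13 ≈ 250, S07 ≈ 150.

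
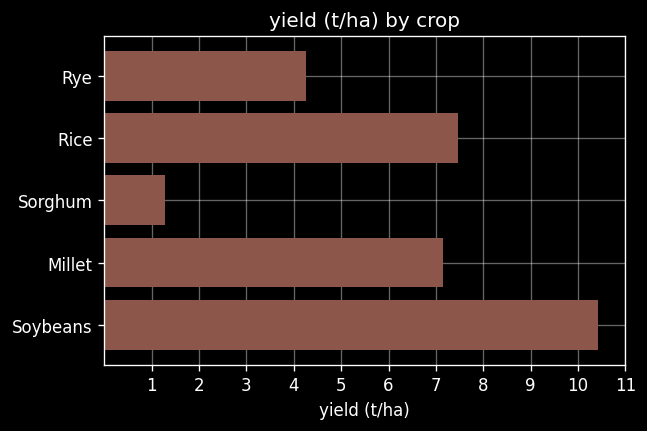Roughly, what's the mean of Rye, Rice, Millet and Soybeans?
≈ 7

(4 + 7 + 7 + 10) / 4 ≈ 7.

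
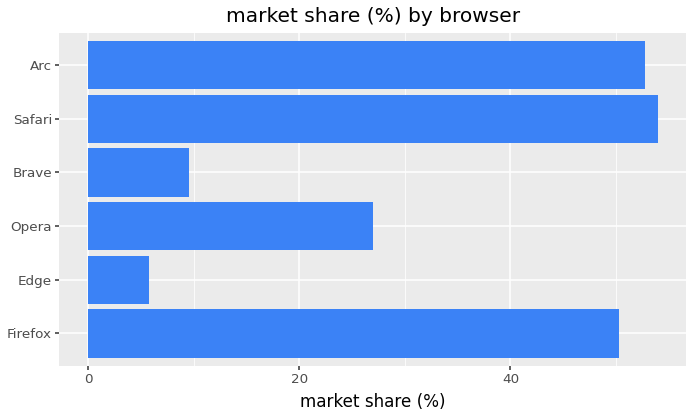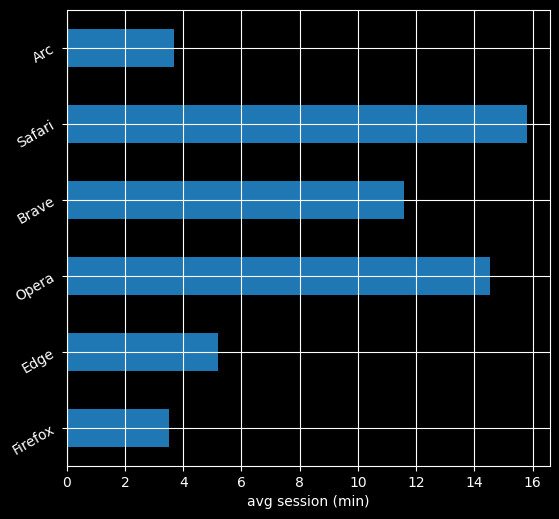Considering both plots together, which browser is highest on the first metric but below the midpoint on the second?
Chart 2 median avg session (min) ≈ 8; below-median browsers: Firefox, Edge, Arc. Among those, Arc has the highest market share (%) (≈ 55).

Arc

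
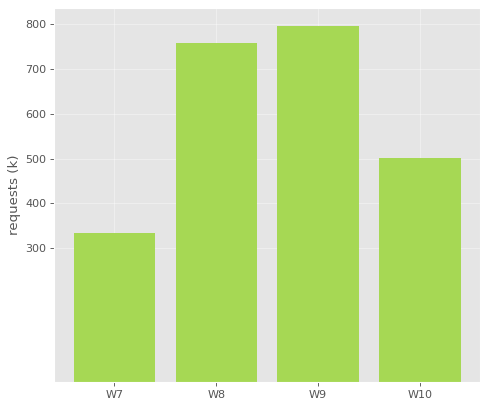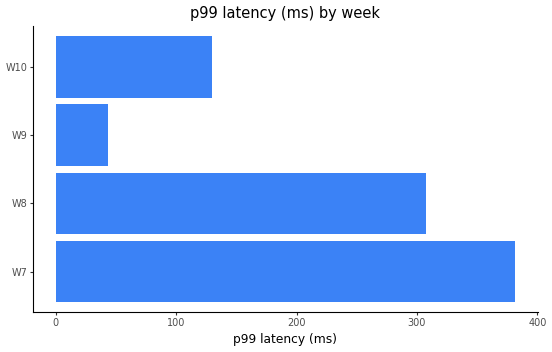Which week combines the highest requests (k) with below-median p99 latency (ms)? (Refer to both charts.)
Chart 2 median p99 latency (ms) ≈ 200; below-median weeks: W9, W10. Among those, W9 has the highest requests (k) (≈ 800).

W9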